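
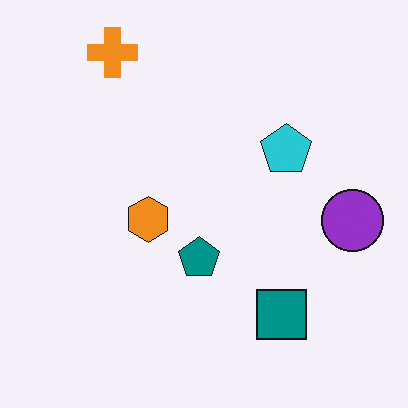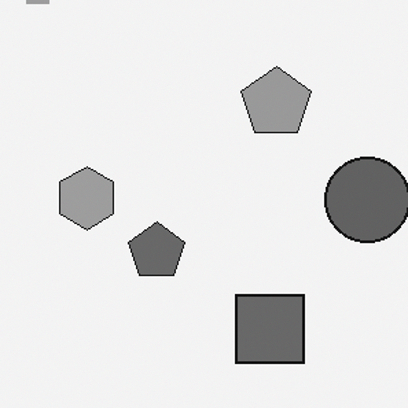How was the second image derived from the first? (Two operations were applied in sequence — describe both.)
It was converted to grayscale, then cropped to a modestly smaller region and rescaled.

All color is removed — every shape is now a shade of grey. The visible shapes are larger and the field of view is narrower; shapes near the original edges may be partly or wholly outside the frame — a crop-and-rescale.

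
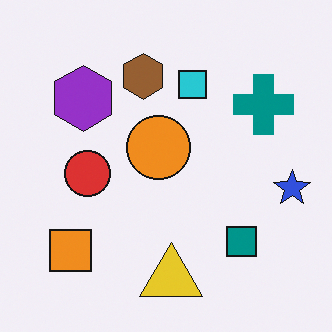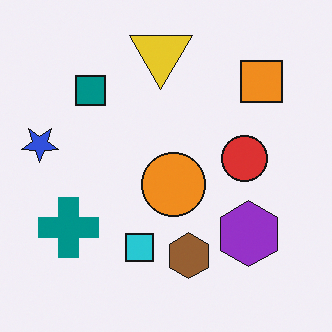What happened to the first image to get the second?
Rotated 180°.

The blue star sits in the right of the first image and the left of the second — consistent with a whole-image 180° rotation.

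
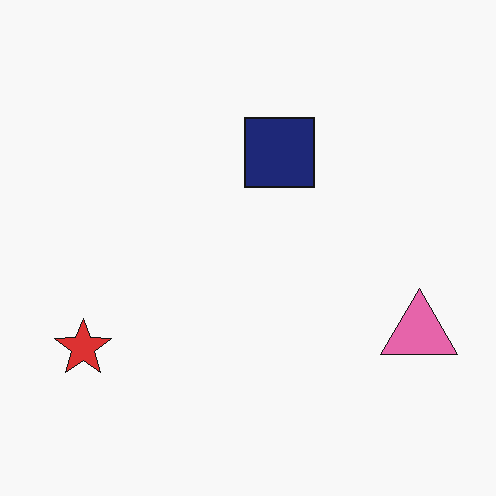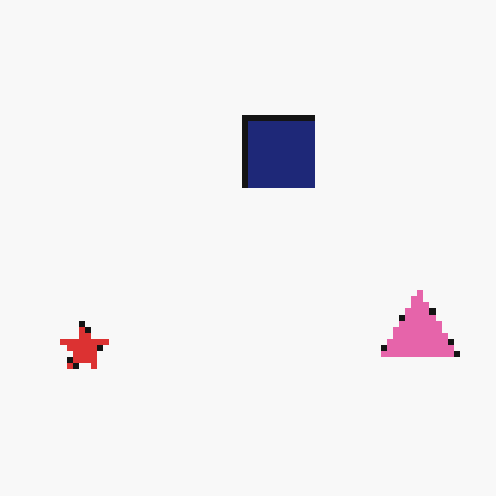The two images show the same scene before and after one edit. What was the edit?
The transformation is: pixelated into visible square blocks.

Shapes are reduced to large square blocks; fine edges and outlines are lost — a downscale-then-upscale (mosaic) effect.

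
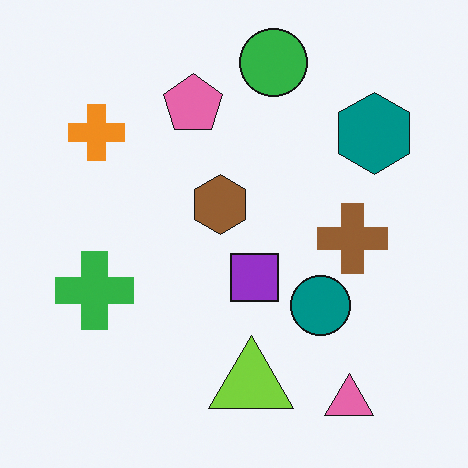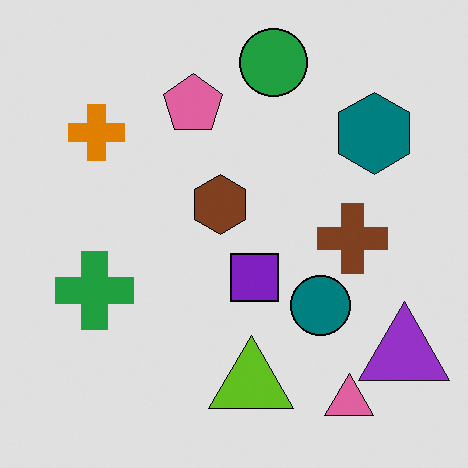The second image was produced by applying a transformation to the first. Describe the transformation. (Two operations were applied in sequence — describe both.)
Posterized to a reduced palette, then overlaid with an additional purple triangle.

Each flat color has snapped to a coarser quantized level — most visibly, the near-white background has dropped to a flat grey. A purple triangle appears in the second image that is absent from the first.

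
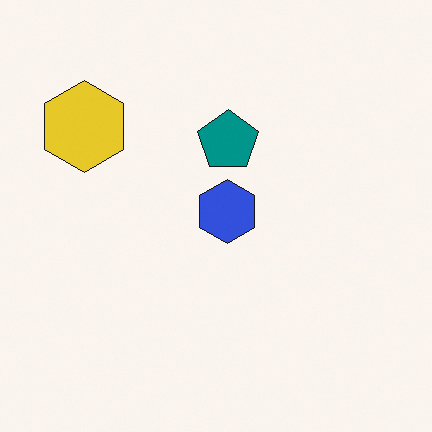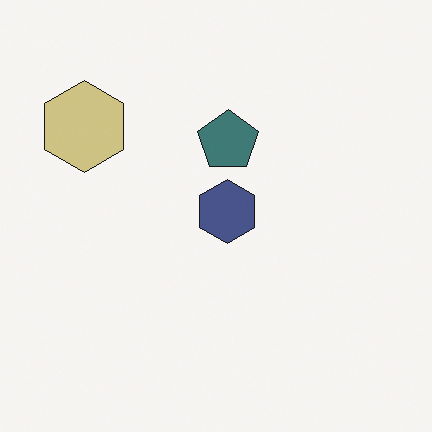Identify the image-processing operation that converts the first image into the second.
This is the original image heavily desaturated.

All colors are more muted and greyish — a global saturation change.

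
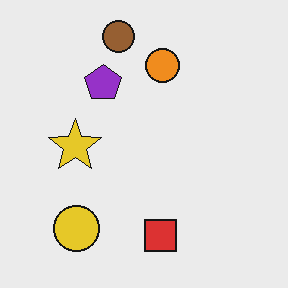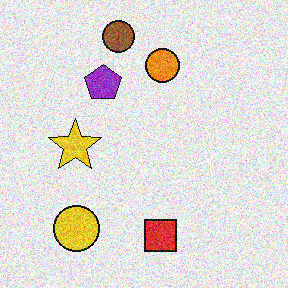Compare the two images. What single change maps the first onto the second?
This is the original image degraded with moderate additive noise.

Random speckle covers the whole image, including the flat background.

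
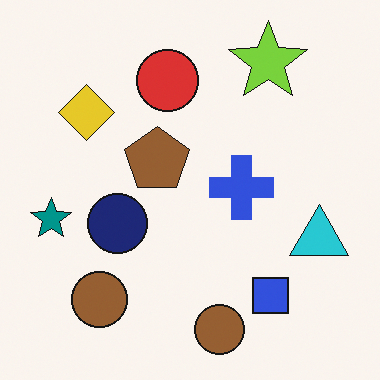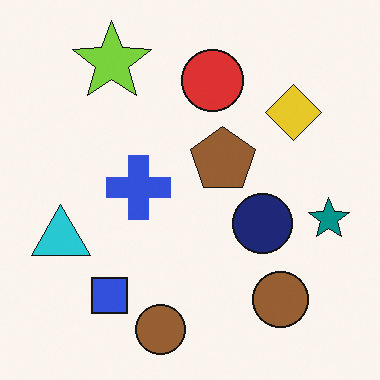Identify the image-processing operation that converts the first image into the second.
It was flipped horizontally (left ↔ right).

The teal star is in the left of the first image and the right of the second — shapes on opposite sides of the vertical midline have swapped in a mirror flip.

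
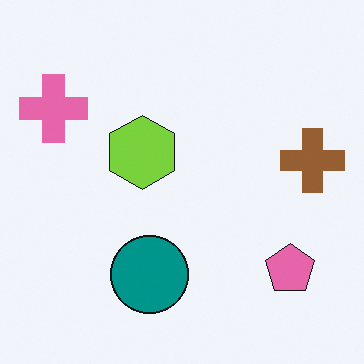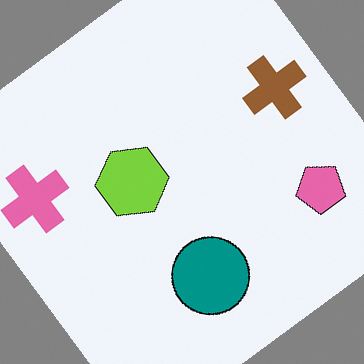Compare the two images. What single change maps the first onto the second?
This is the original image rotated counter-clockwise by a large amount — several tens of degrees.

Every shape is tilted by the same angle and the image corners show triangular fill wedges — a whole-image rotation by a non-right angle.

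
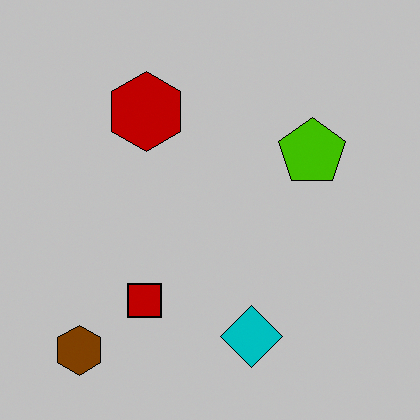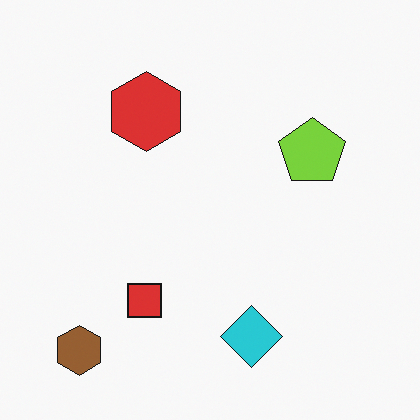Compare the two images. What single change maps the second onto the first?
The transformation is: aggressively posterized.

Each flat color has snapped to a coarser quantized level — most visibly, the near-white background has dropped to a flat grey.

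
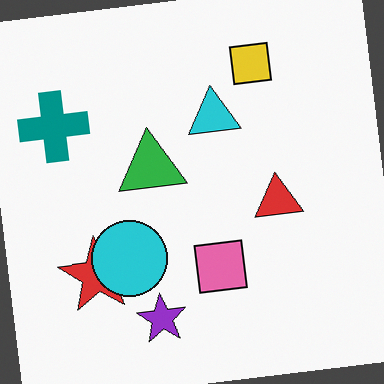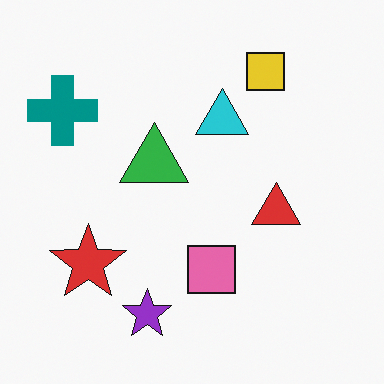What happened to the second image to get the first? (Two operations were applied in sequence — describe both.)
The transformation is: rotated counter-clockwise by a slight angle, then overlaid with an additional cyan circle.

Every shape is tilted by the same angle and the image corners show triangular fill wedges — a whole-image rotation by a non-right angle. A cyan circle appears in the first image that is absent from the second.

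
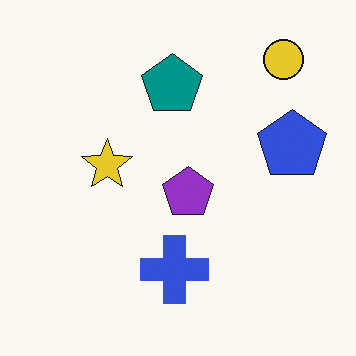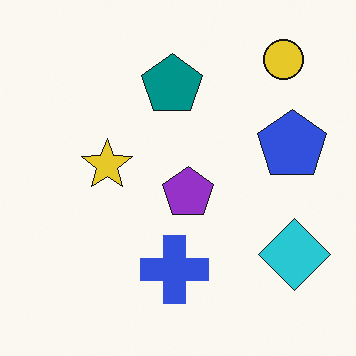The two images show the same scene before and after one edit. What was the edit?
The transformation is: overlaid with an additional cyan diamond.

A cyan diamond appears in the second image that is absent from the first.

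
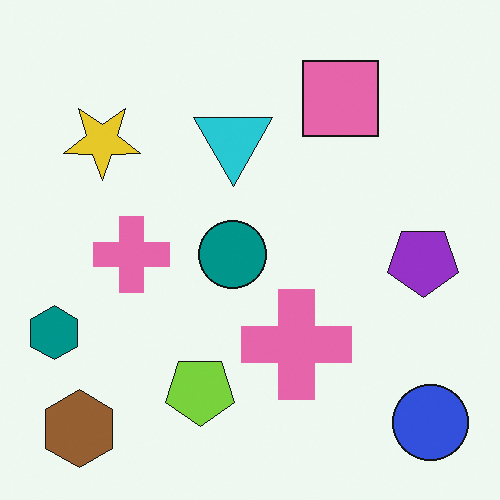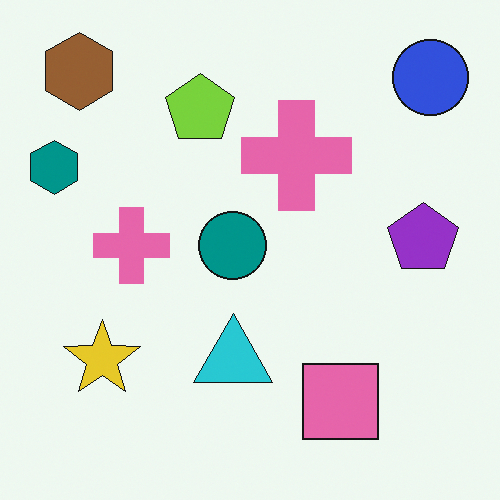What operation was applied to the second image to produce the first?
It was flipped vertically (top ↔ bottom).

The brown hexagon is in the top-left of the second image and the bottom-left of the first — shapes on opposite sides of the horizontal midline have swapped in a mirror flip.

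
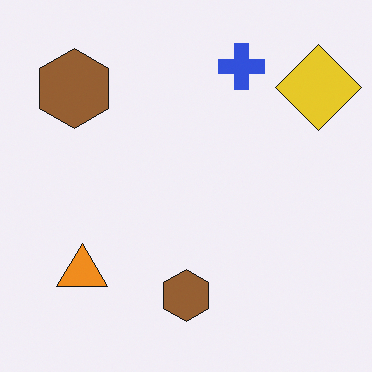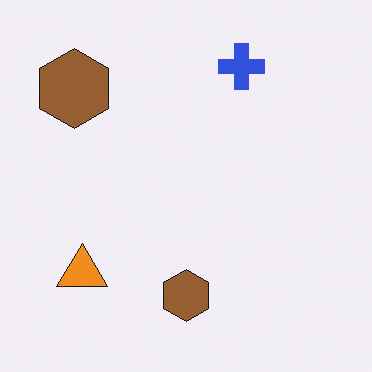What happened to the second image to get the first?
It was overlaid with an additional yellow diamond.

A yellow diamond appears in the first image that is absent from the second.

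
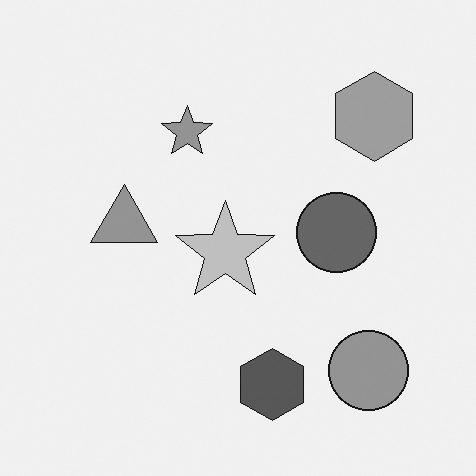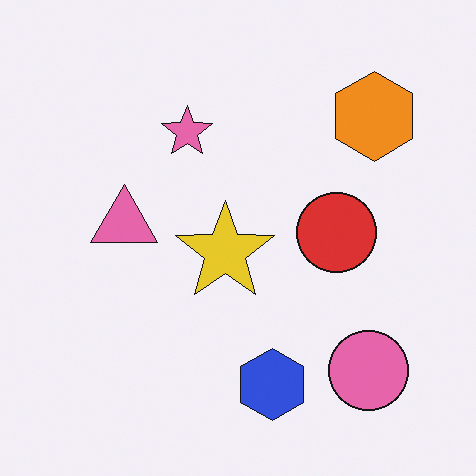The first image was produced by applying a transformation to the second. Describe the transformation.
It was converted to grayscale.

All color is removed — every shape is now a shade of grey.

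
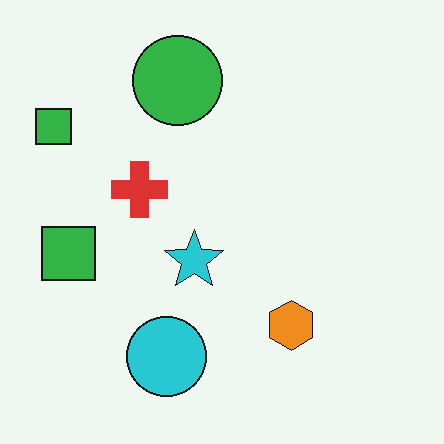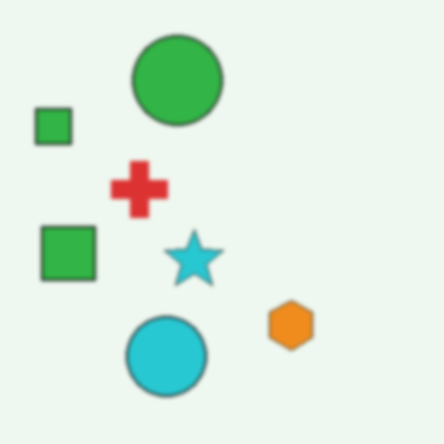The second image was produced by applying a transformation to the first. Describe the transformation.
The second image is the first given a subtle gaussian blur.

Shape edges and outlines are uniformly softened across the whole image.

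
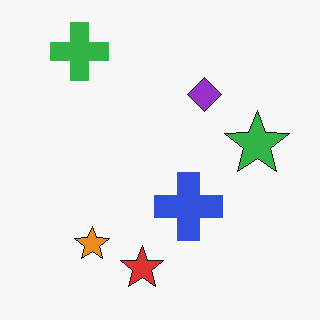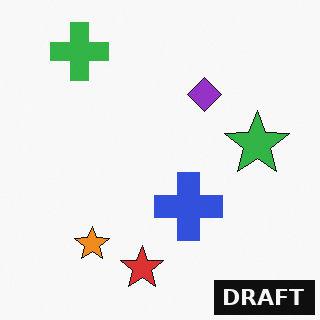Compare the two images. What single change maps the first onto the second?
Watermarked with the text "DRAFT" in the lower-right corner.

A dark label reading "DRAFT" appears in the lower-right corner.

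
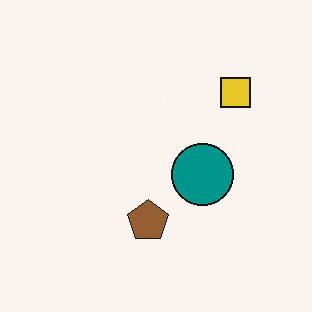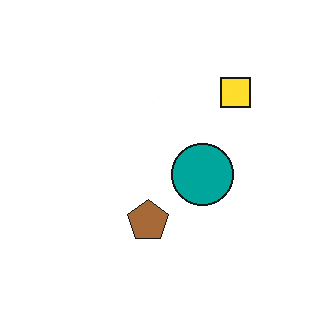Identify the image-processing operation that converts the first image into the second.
This is the original image slightly brightened.

Every pixel — background and shapes alike — is uniformly brightened.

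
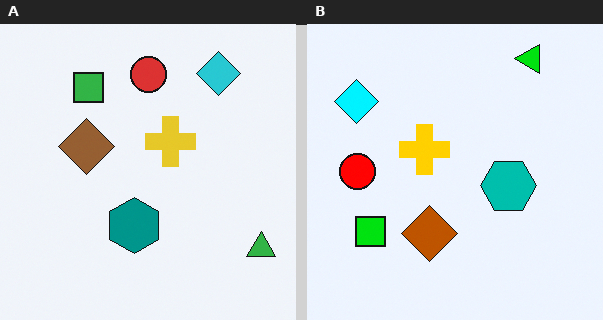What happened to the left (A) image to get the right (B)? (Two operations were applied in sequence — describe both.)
This is the original image rotated 90° counter-clockwise, then made much more vivid (saturation change).

The green triangle sits in the bottom-right of the left (A) image and the top-right of the right (B) — consistent with a whole-image 90° counter-clockwise rotation. All colors are more vivid — a global saturation change.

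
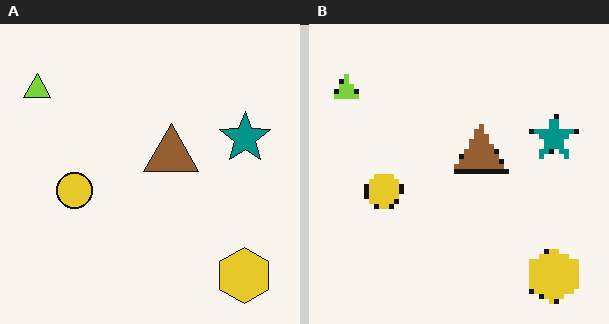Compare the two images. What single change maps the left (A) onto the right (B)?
The transformation is: lightly pixelated (a mild mosaic effect).

Shapes are reduced to large square blocks; fine edges and outlines are lost — a downscale-then-upscale (mosaic) effect.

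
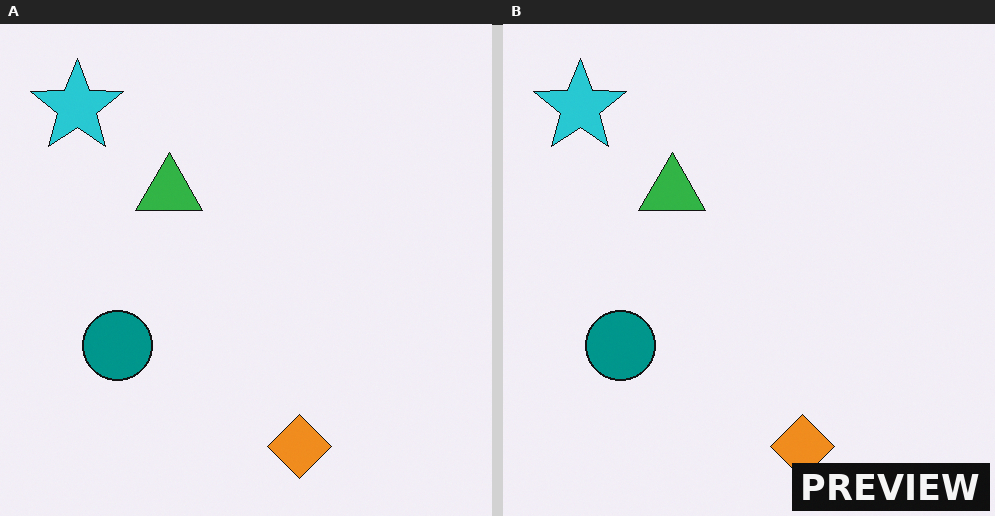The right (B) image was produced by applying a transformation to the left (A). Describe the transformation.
The image was watermarked with the text "PREVIEW" in the lower-right corner.

A dark label reading "PREVIEW" appears in the lower-right corner.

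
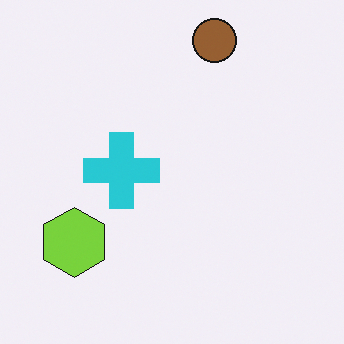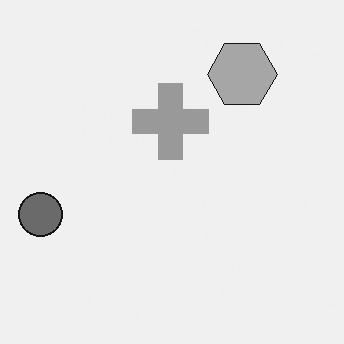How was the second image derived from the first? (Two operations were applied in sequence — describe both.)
It was converted to grayscale, then transposed (reflected across the top-left ↔ bottom-right diagonal).

All color is removed — every shape is now a shade of grey. Shapes have swapped their row and column positions — what was in the top-right is now in the bottom-left — a diagonal reflection.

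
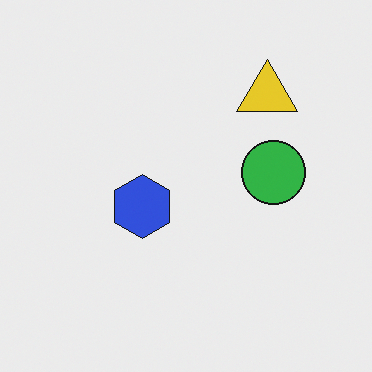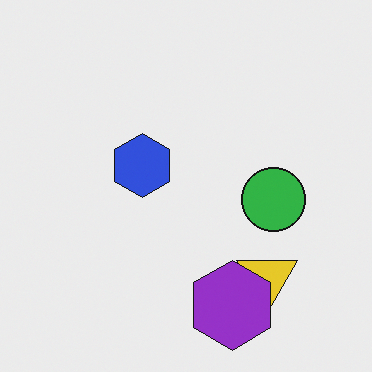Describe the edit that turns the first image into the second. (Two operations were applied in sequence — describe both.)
This is the original image flipped vertically (top ↔ bottom), then overlaid with an additional purple hexagon.

The yellow triangle is in the top-right of the first image and the bottom-right of the second — shapes on opposite sides of the horizontal midline have swapped in a mirror flip. A purple hexagon appears in the second image that is absent from the first.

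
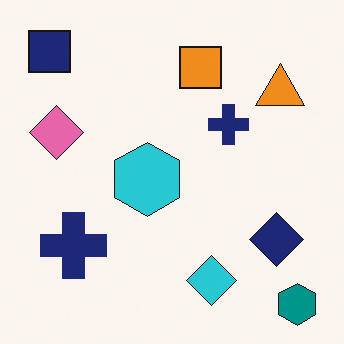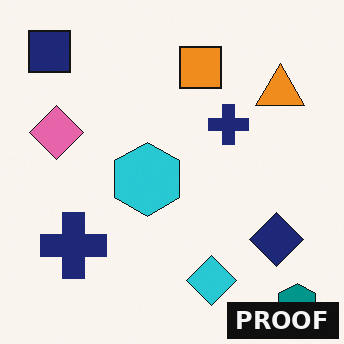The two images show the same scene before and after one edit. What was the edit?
Watermarked with the text "PROOF" in the lower-right corner.

A dark label reading "PROOF" appears in the lower-right corner.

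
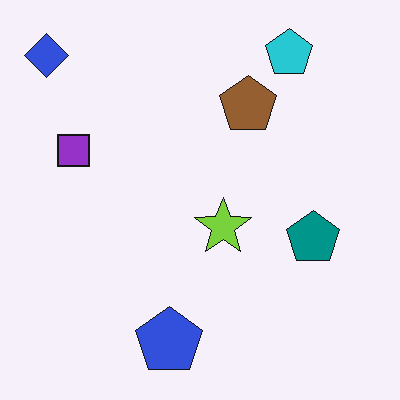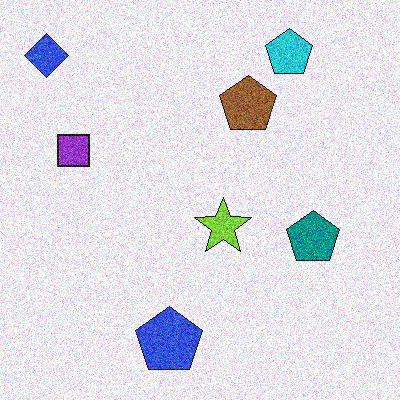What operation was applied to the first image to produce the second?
The second image is the first degraded with heavy additive noise.

Random speckle covers the whole image, including the flat background.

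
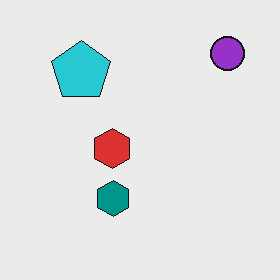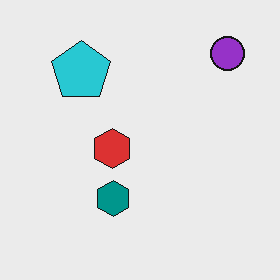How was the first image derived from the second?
It was given moderate JPEG compression.

Blocky 8×8 compression artifacts appear around shape edges and the flat background shows ringing — characteristic JPEG degradation.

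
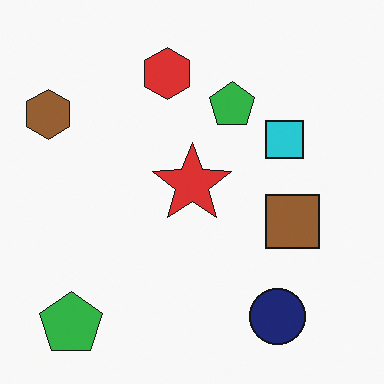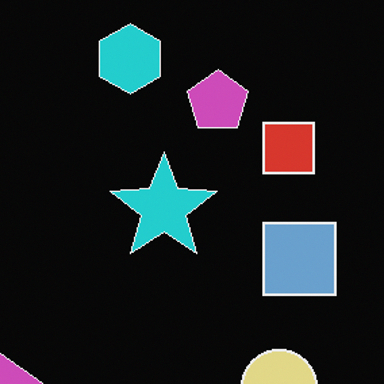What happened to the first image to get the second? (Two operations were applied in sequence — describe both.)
The image was color-inverted (negative), then cropped to a modestly smaller region and rescaled.

The light background has become dark and every shape's color is its complement — a photographic negative. The visible shapes are larger and the field of view is narrower; shapes near the original edges may be partly or wholly outside the frame — a crop-and-rescale.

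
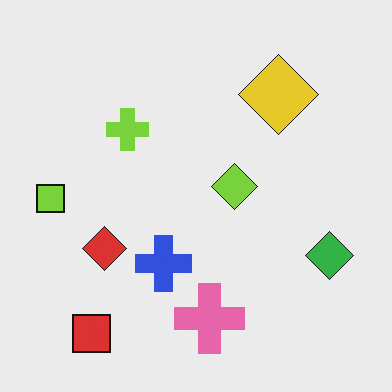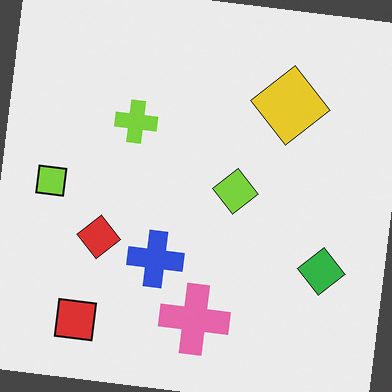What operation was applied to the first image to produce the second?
Rotated clockwise by a few degrees.

Every shape is tilted by the same angle and the image corners show triangular fill wedges — a whole-image rotation by a non-right angle.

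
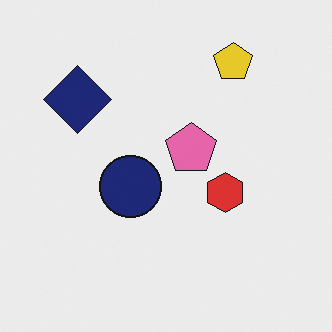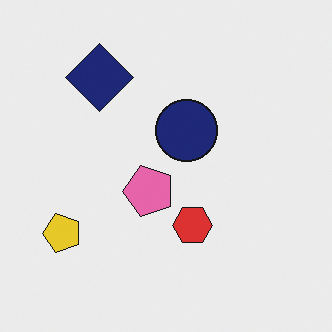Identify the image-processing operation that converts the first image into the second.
The transformation is: transposed (reflected across the top-left ↔ bottom-right diagonal).

Shapes have swapped their row and column positions — what was in the top-right is now in the bottom-left — a diagonal reflection.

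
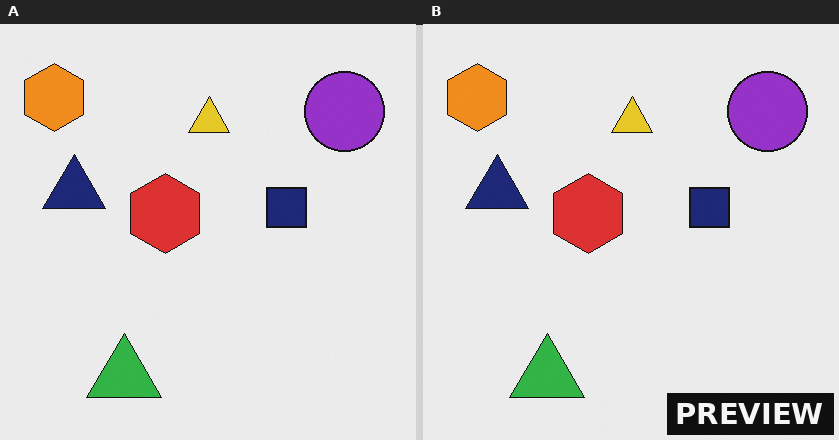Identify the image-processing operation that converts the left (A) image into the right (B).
The right (B) image is the left (A) watermarked with the text "PREVIEW" in the lower-right corner.

A dark label reading "PREVIEW" appears in the lower-right corner.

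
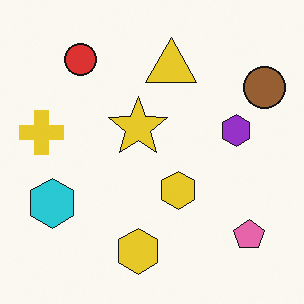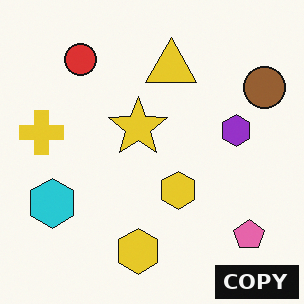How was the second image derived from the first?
It was watermarked with the text "COPY" in the lower-right corner.

A dark label reading "COPY" appears in the lower-right corner.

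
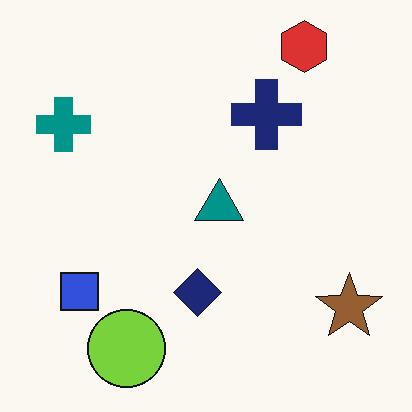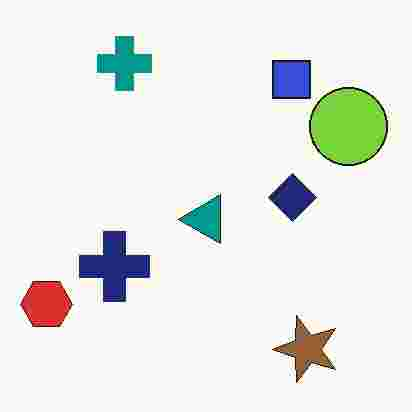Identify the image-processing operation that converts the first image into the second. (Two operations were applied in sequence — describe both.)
The second image is the first transposed (reflected across the top-left ↔ bottom-right diagonal), then heavily JPEG-compressed with obvious blocking artifacts.

Shapes have swapped their row and column positions — what was in the top-right is now in the bottom-left — a diagonal reflection. Blocky 8×8 compression artifacts appear around shape edges and the flat background shows ringing — characteristic JPEG degradation.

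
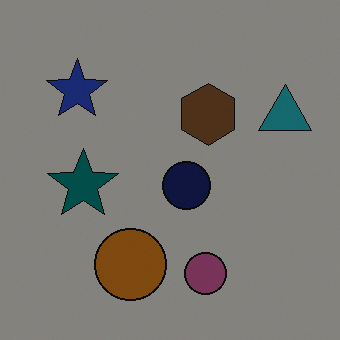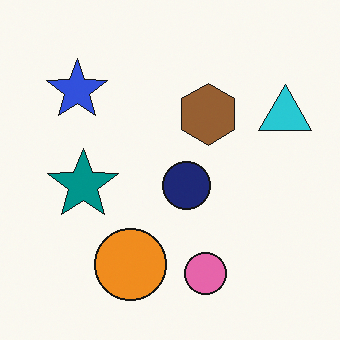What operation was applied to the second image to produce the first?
This is the original image substantially darkened.

Every pixel — background and shapes alike — is uniformly darkened.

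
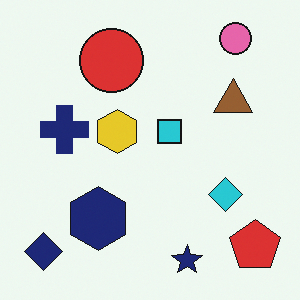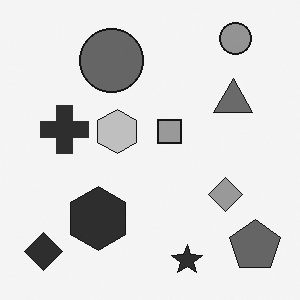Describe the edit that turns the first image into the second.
The second image is the first converted to grayscale.

All color is removed — every shape is now a shade of grey.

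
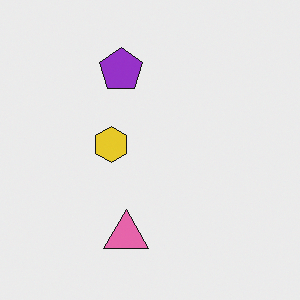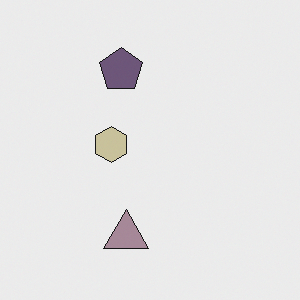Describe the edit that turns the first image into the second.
The second image is the first made much more muted (saturation change).

All colors are more muted and greyish — a global saturation change.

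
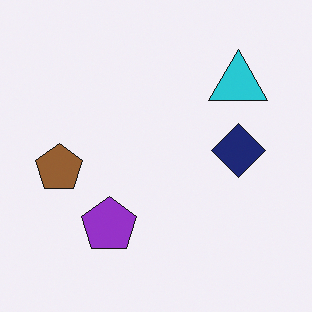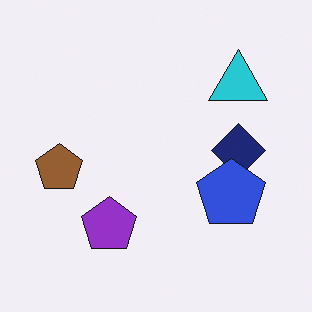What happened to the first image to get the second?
The image was overlaid with an additional blue pentagon.

A blue pentagon appears in the second image that is absent from the first.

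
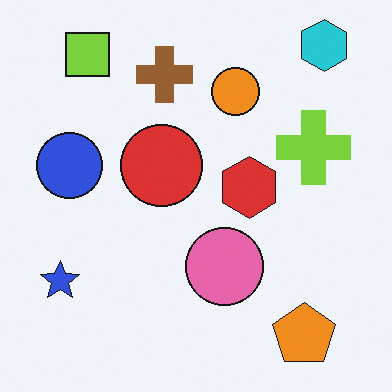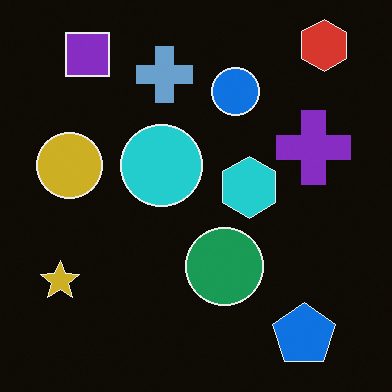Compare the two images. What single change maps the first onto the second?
This is the original image color-inverted (negative).

The light background has become dark and every shape's color is its complement — a photographic negative.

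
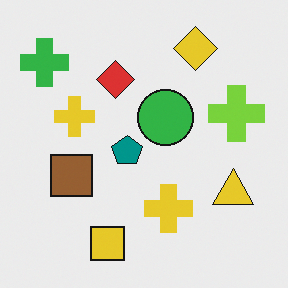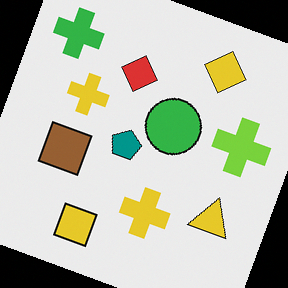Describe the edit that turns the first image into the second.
The second image is the first rotated clockwise by a clearly visible amount.

Every shape is tilted by the same angle and the image corners show triangular fill wedges — a whole-image rotation by a non-right angle.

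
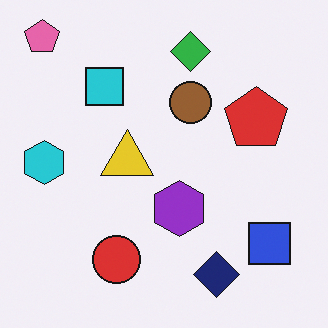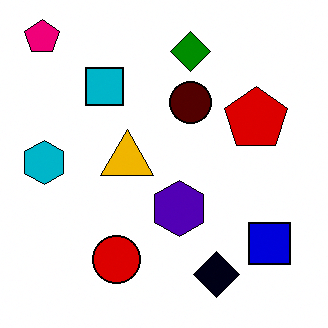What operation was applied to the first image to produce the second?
This is the original image boosted in contrast.

Tones are pushed away from mid-grey across the whole image — a global contrast change.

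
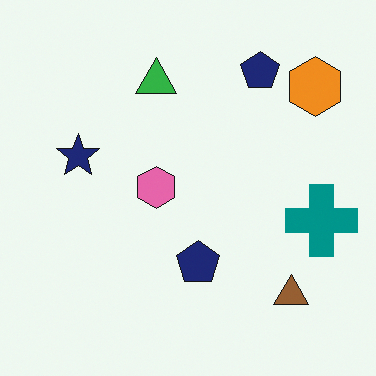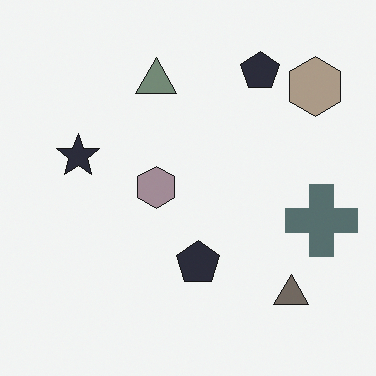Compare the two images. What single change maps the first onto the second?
Made much more muted (saturation change).

All colors are more muted and greyish — a global saturation change.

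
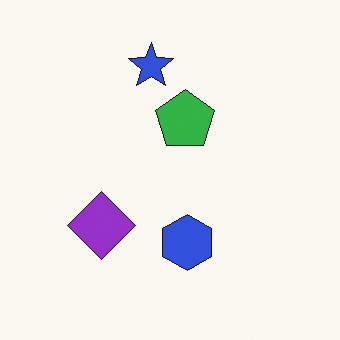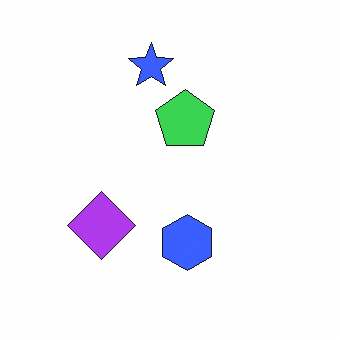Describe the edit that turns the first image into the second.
Slightly brightened.

Every pixel — background and shapes alike — is uniformly brightened.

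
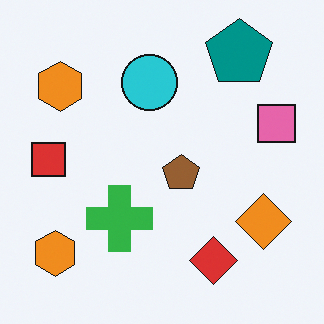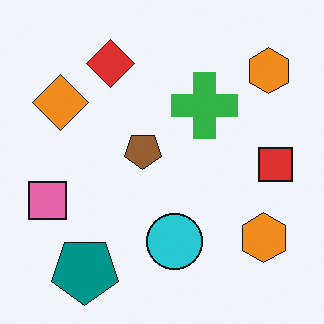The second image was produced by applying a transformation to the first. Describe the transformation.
It was rotated 180°.

The teal pentagon sits in the top-right of the first image and the bottom-left of the second — consistent with a whole-image 180° rotation.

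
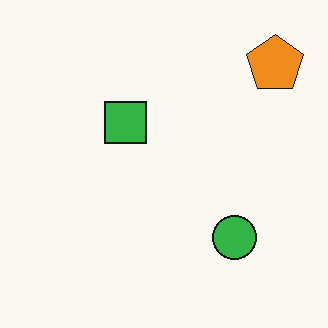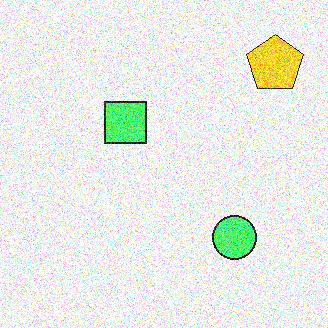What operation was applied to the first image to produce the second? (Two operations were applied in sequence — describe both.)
The transformation is: substantially brightened, then degraded with heavy additive noise.

Every pixel — background and shapes alike — is uniformly brightened. Random speckle covers the whole image, including the flat background.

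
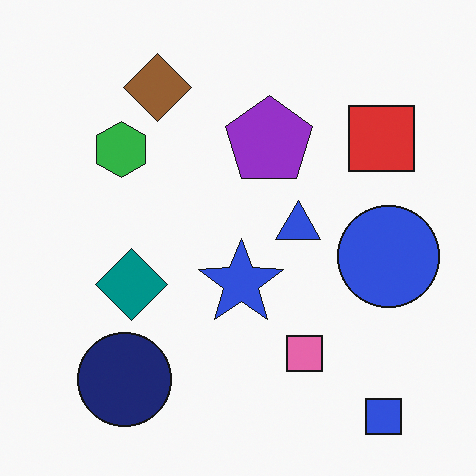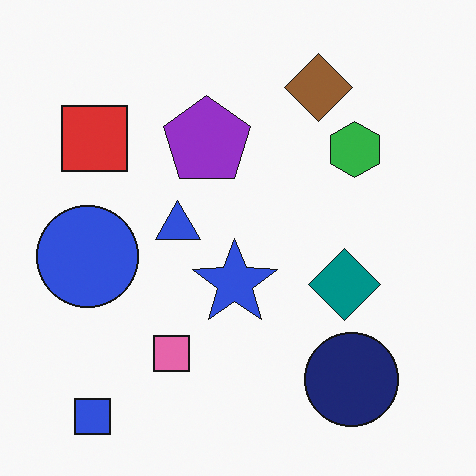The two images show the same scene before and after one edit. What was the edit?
It was flipped horizontally (left ↔ right).

The blue circle is in the right of the first image and the left of the second — shapes on opposite sides of the vertical midline have swapped in a mirror flip.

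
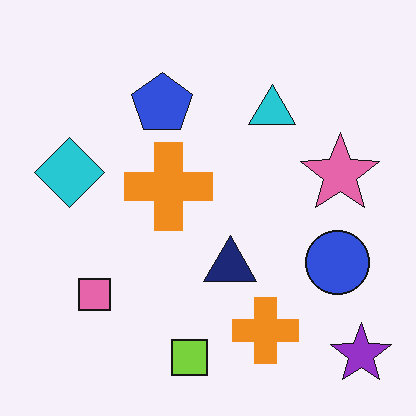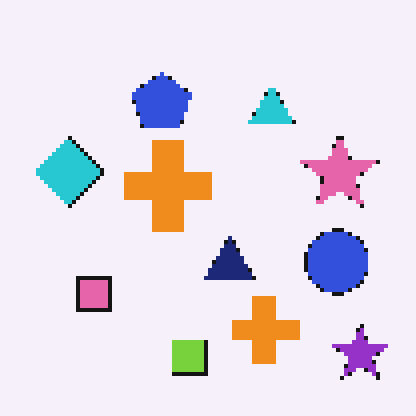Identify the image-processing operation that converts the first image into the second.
The second image is the first lightly pixelated (a mild mosaic effect).

Shapes are reduced to large square blocks; fine edges and outlines are lost — a downscale-then-upscale (mosaic) effect.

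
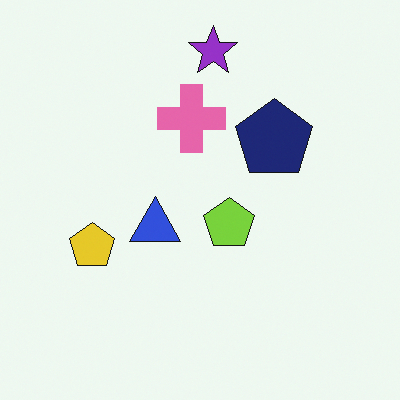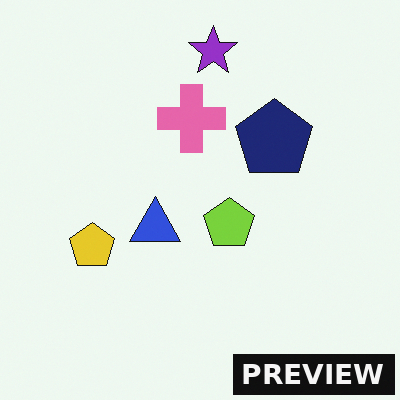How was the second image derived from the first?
The transformation is: watermarked with the text "PREVIEW" in the lower-right corner.

A dark label reading "PREVIEW" appears in the lower-right corner.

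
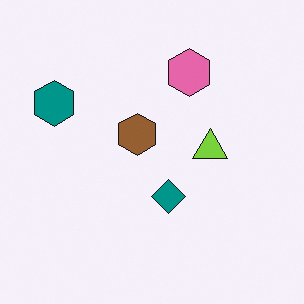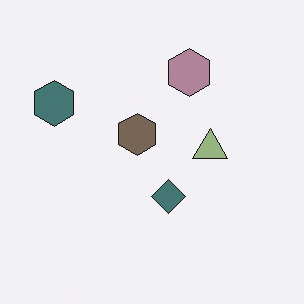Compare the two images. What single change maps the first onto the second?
The transformation is: heavily desaturated.

All colors are more muted and greyish — a global saturation change.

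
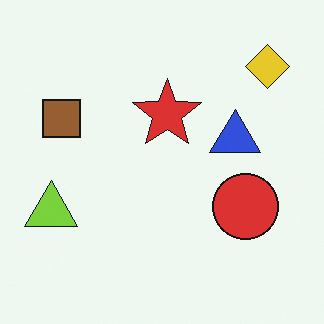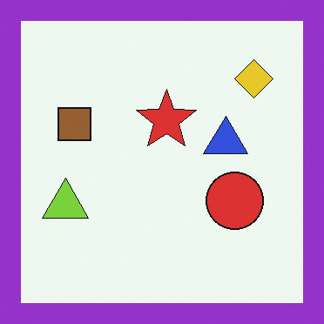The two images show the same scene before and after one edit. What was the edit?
Framed with a purple border.

A solid purple frame runs around the edge of the second image, with the content slightly shrunk inside it.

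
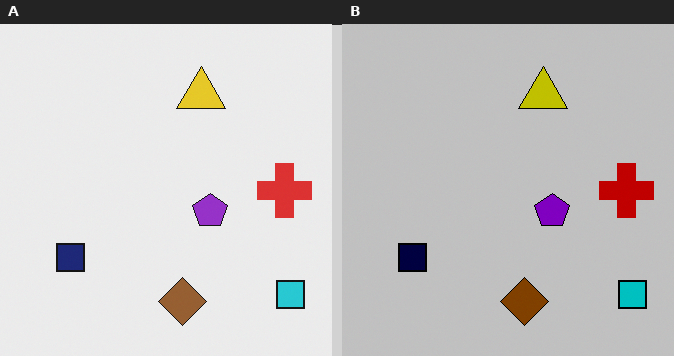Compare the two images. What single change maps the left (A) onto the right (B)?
The transformation is: aggressively posterized.

Each flat color has snapped to a coarser quantized level — most visibly, the near-white background has dropped to a flat grey.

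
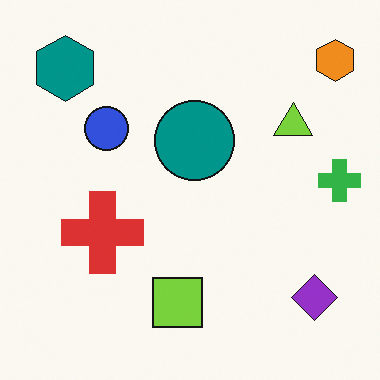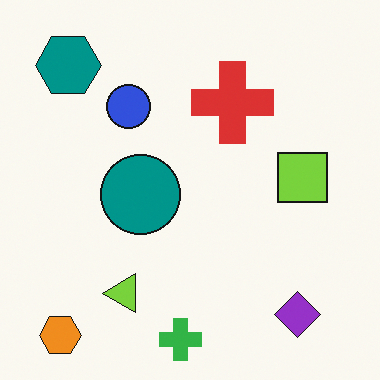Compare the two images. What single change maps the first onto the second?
The second image is the first transposed (reflected across the top-left ↔ bottom-right diagonal).

Shapes have swapped their row and column positions — what was in the top-right is now in the bottom-left — a diagonal reflection.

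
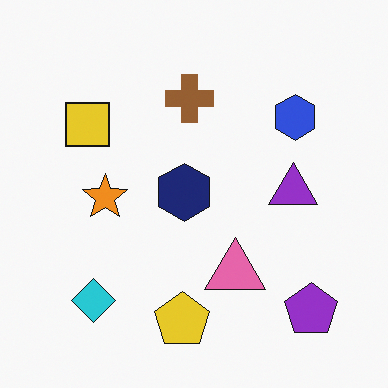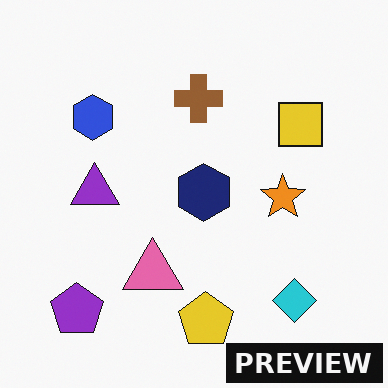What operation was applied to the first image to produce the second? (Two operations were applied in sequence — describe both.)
Flipped horizontally (left ↔ right), then watermarked with the text "PREVIEW" in the lower-right corner.

The purple pentagon is in the bottom-right of the first image and the bottom-left of the second — shapes on opposite sides of the vertical midline have swapped in a mirror flip. A dark label reading "PREVIEW" appears in the lower-right corner.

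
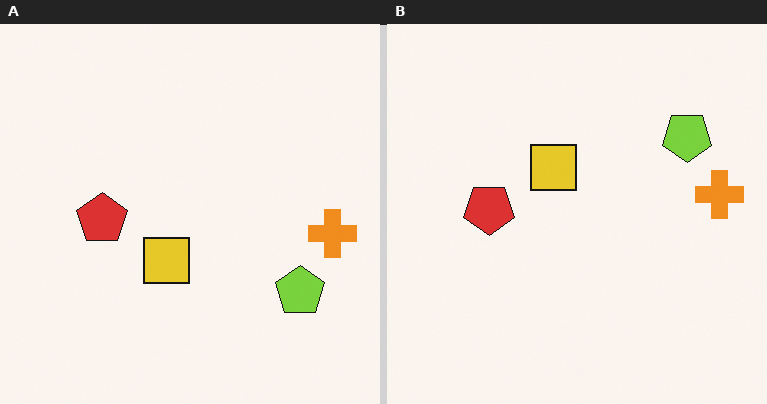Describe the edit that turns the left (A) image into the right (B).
The transformation is: flipped vertically (top ↔ bottom).

The lime pentagon is in the bottom-right of the left (A) image and the top-right of the right (B) — shapes on opposite sides of the horizontal midline have swapped in a mirror flip.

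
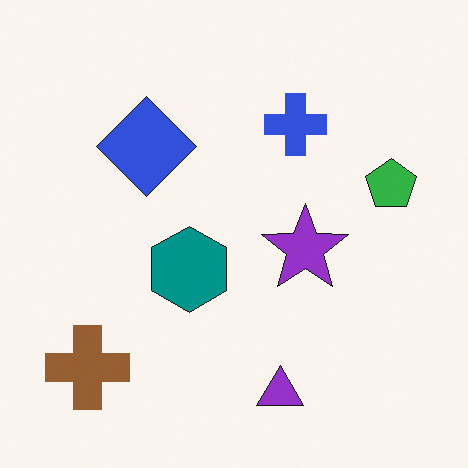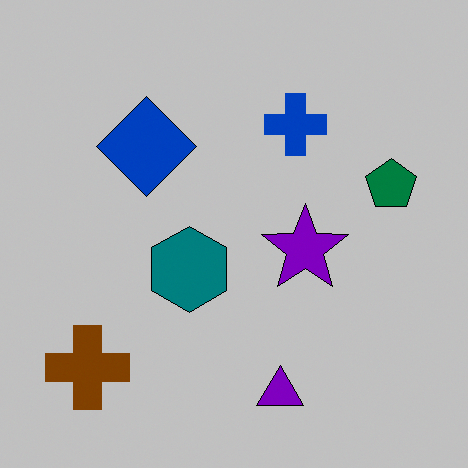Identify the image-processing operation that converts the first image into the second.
This is the original image heavily posterized to just a handful of flat colors.

Each flat color has snapped to a coarser quantized level — most visibly, the near-white background has dropped to a flat grey.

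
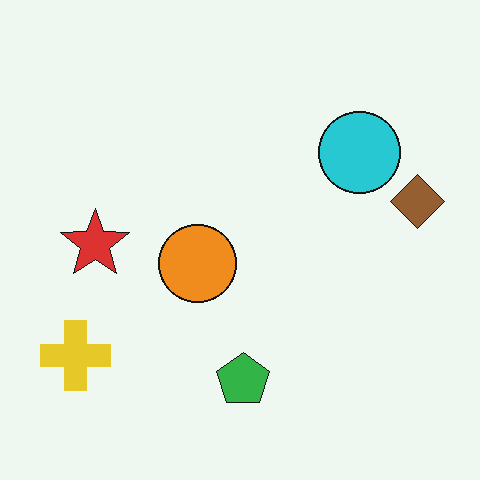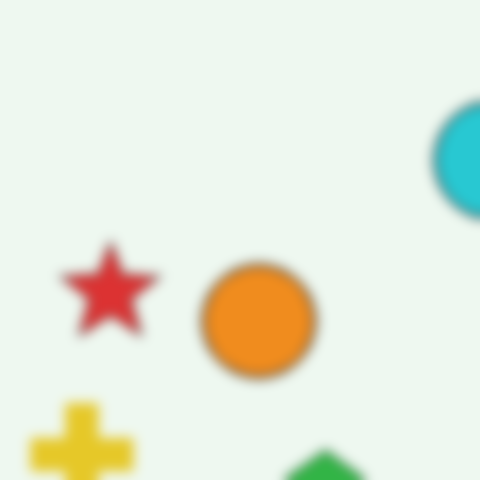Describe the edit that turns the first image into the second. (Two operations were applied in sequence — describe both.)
It was cropped slightly and scaled back up, then heavily blurred.

The visible shapes are larger and the field of view is narrower; shapes near the original edges may be partly or wholly outside the frame — a crop-and-rescale. Shape edges and outlines are uniformly softened across the whole image.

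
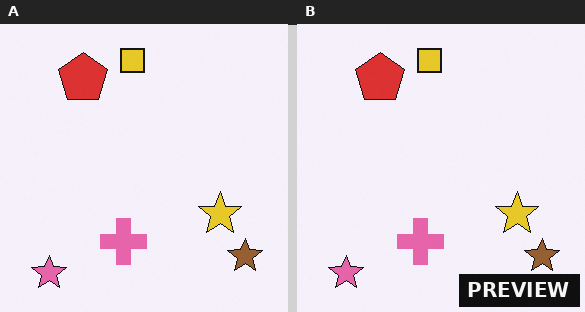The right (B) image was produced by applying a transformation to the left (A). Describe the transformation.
The right (B) image is the left (A) watermarked with the text "PREVIEW" in the lower-right corner.

A dark label reading "PREVIEW" appears in the lower-right corner.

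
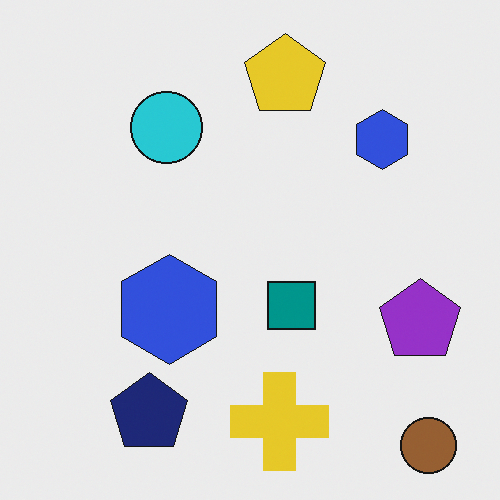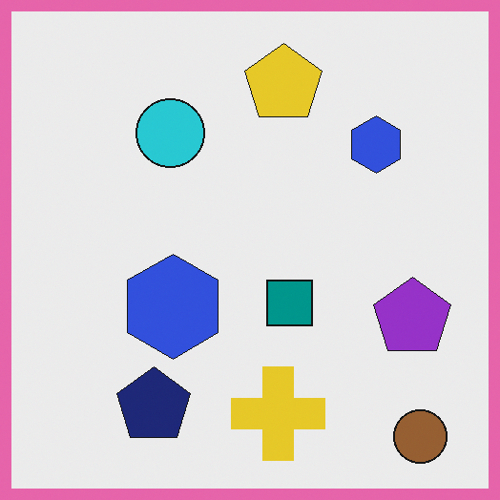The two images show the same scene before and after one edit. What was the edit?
The second image is the first framed with a pink border.

A solid pink frame runs around the edge of the second image, with the content slightly shrunk inside it.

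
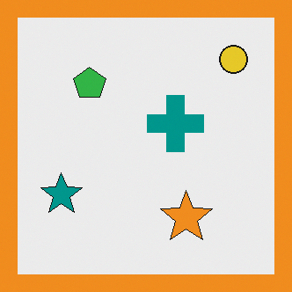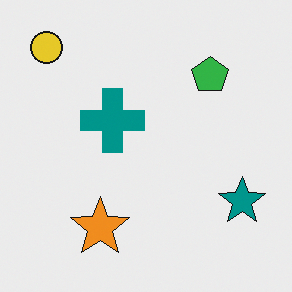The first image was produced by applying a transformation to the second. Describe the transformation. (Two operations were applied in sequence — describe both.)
It was flipped horizontally (left ↔ right), then framed with a orange border.

The yellow circle is in the top-left of the second image and the top-right of the first — shapes on opposite sides of the vertical midline have swapped in a mirror flip. A solid orange frame runs around the edge of the first image, with the content slightly shrunk inside it.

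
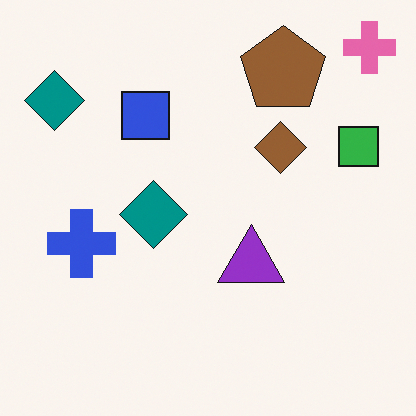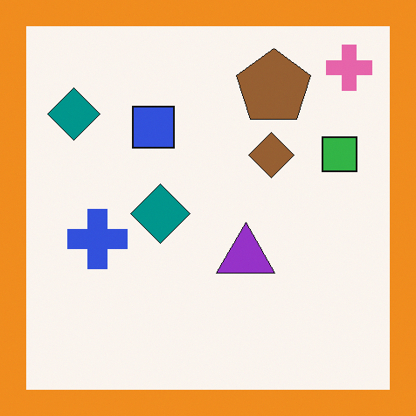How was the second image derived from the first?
Framed with a orange border.

A solid orange frame runs around the edge of the second image, with the content slightly shrunk inside it.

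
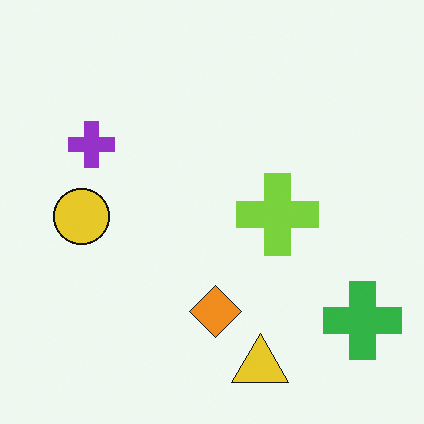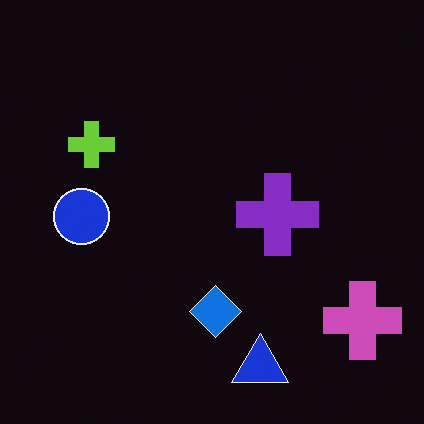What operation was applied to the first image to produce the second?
The image was color-inverted (negative).

The light background has become dark and every shape's color is its complement — a photographic negative.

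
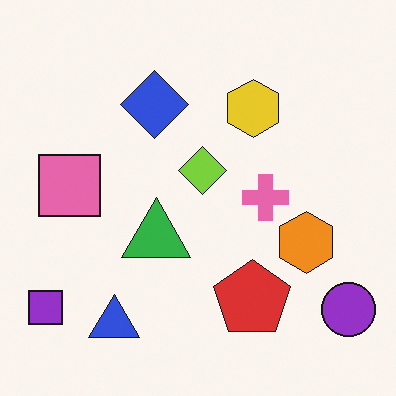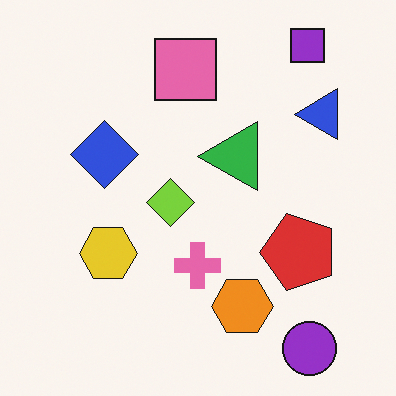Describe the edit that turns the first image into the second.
It was transposed (reflected across the top-left ↔ bottom-right diagonal).

Shapes have swapped their row and column positions — what was in the top-right is now in the bottom-left — a diagonal reflection.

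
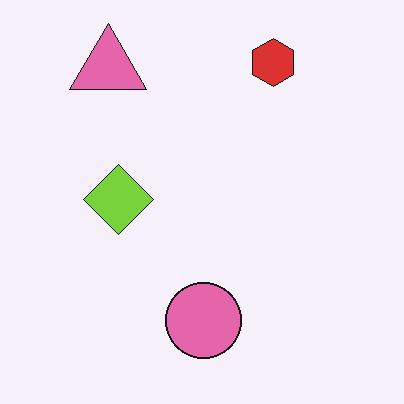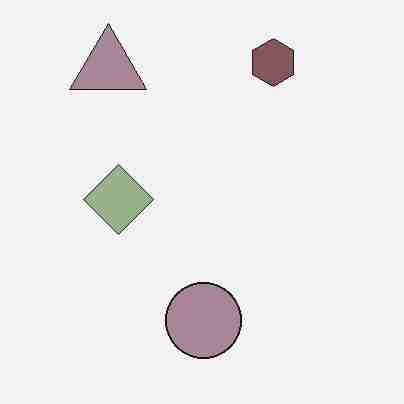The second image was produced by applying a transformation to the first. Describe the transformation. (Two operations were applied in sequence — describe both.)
It was made much more muted (saturation change), then heavily JPEG-compressed with obvious blocking artifacts.

All colors are more muted and greyish — a global saturation change. Blocky 8×8 compression artifacts appear around shape edges and the flat background shows ringing — characteristic JPEG degradation.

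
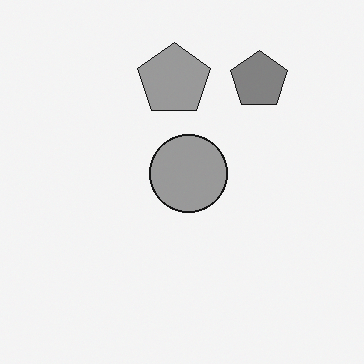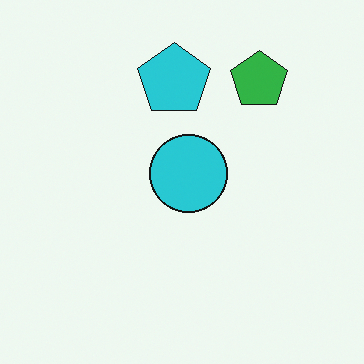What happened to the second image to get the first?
Converted to grayscale.

All color is removed — every shape is now a shade of grey.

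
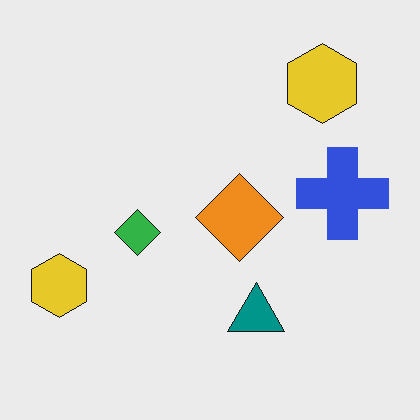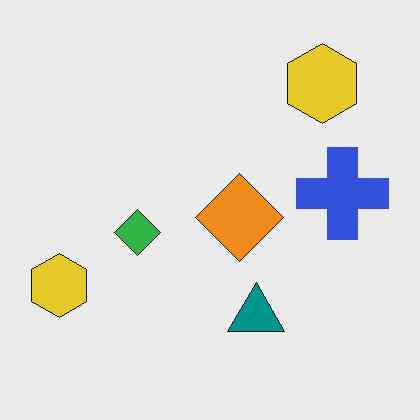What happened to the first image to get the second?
The transformation is: JPEG-compressed with visible artifacts.

Blocky 8×8 compression artifacts appear around shape edges and the flat background shows ringing — characteristic JPEG degradation.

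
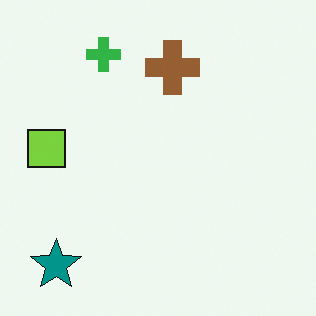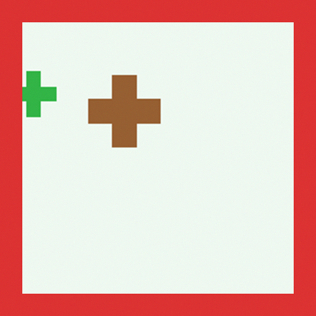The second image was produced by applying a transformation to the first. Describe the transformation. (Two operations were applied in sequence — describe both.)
It was cropped to a modestly smaller region and rescaled, then framed with a red border.

The visible shapes are larger and the field of view is narrower; shapes near the original edges may be partly or wholly outside the frame — a crop-and-rescale. A solid red frame runs around the edge of the second image, with the content slightly shrunk inside it.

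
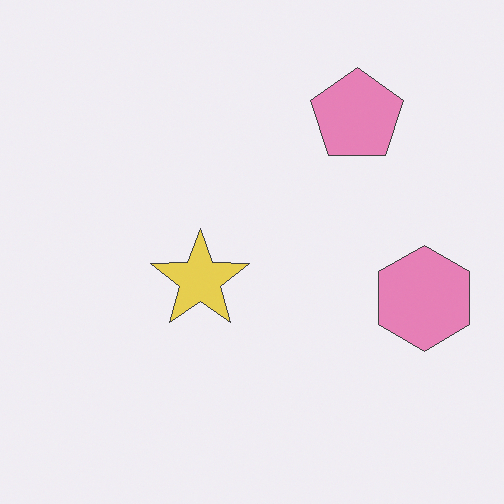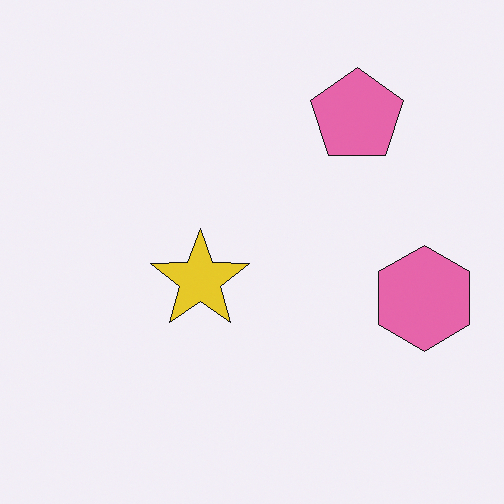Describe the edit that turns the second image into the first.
The transformation is: given slightly reduced contrast.

Tones are pushed toward mid-grey across the whole image — a global contrast change.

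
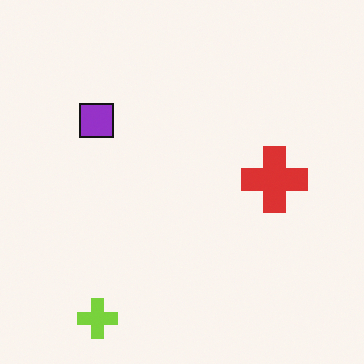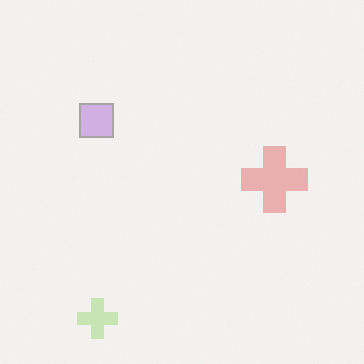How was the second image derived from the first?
It was washed out (contrast reduced).

Tones are pushed toward mid-grey across the whole image — a global contrast change.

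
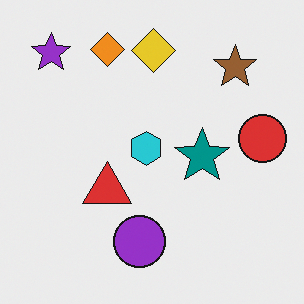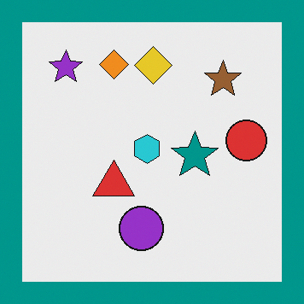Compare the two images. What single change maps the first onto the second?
This is the original image framed with a teal border.

A solid teal frame runs around the edge of the second image, with the content slightly shrunk inside it.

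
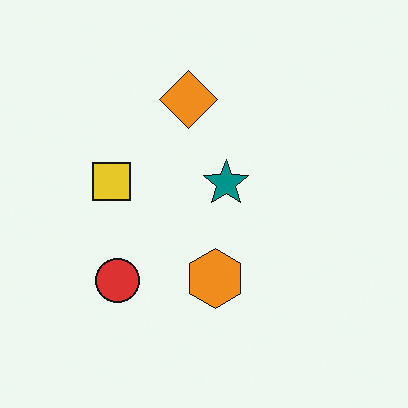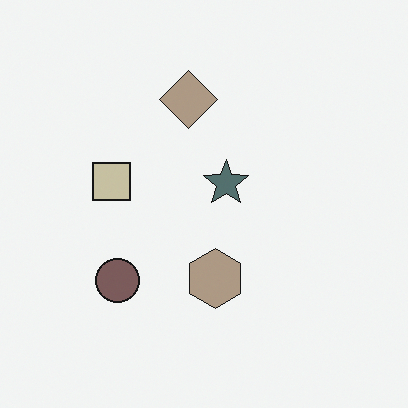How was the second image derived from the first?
It was heavily desaturated.

All colors are more muted and greyish — a global saturation change.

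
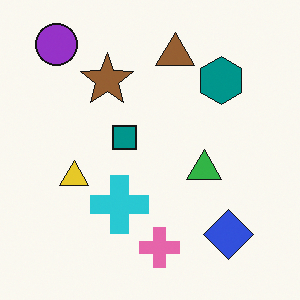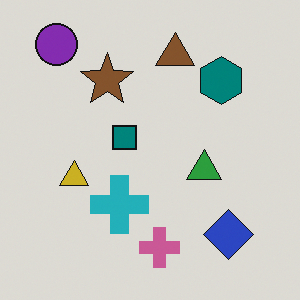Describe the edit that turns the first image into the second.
The second image is the first darkened a little.

Every pixel — background and shapes alike — is uniformly darkened.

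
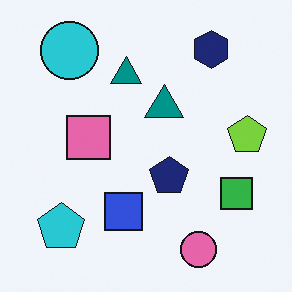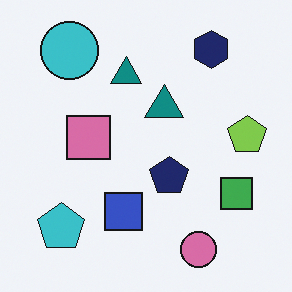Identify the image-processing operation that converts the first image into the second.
This is the original image slightly desaturated.

All colors are more muted and greyish — a global saturation change.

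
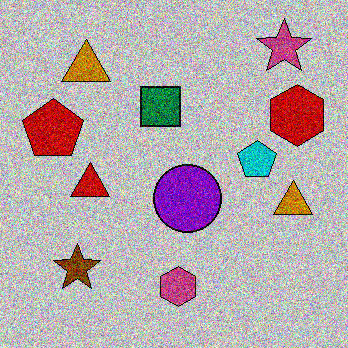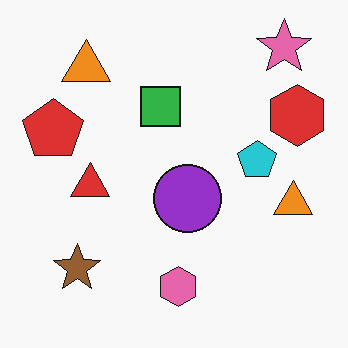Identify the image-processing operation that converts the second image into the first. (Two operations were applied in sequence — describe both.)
Aggressively posterized, then degraded with heavy additive noise.

Each flat color has snapped to a coarser quantized level — most visibly, the near-white background has dropped to a flat grey. Random speckle covers the whole image, including the flat background.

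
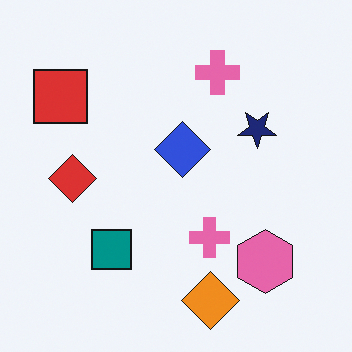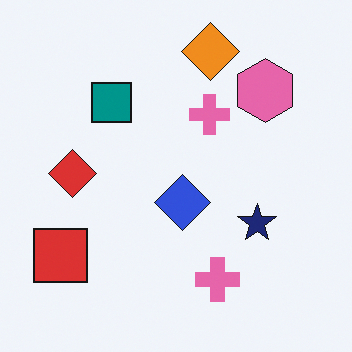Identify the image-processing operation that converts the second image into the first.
Flipped vertically (top ↔ bottom).

The orange diamond is in the top of the second image and the bottom of the first — shapes on opposite sides of the horizontal midline have swapped in a mirror flip.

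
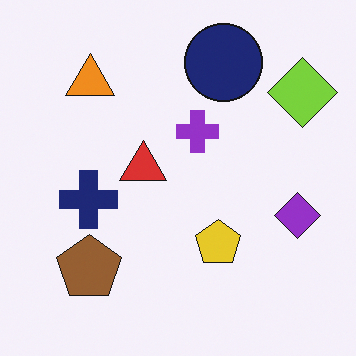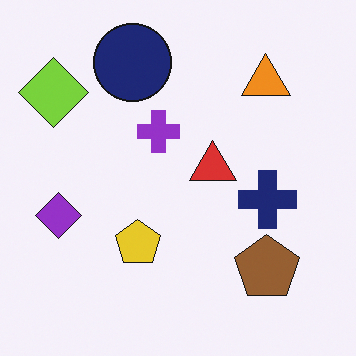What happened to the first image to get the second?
It was flipped horizontally (left ↔ right).

The lime diamond is in the top-right of the first image and the top-left of the second — shapes on opposite sides of the vertical midline have swapped in a mirror flip.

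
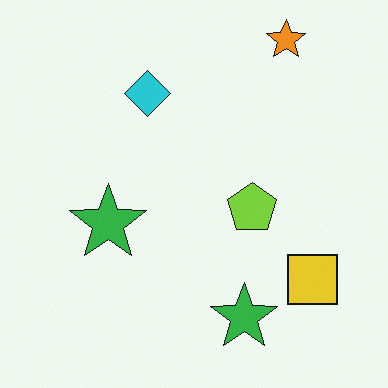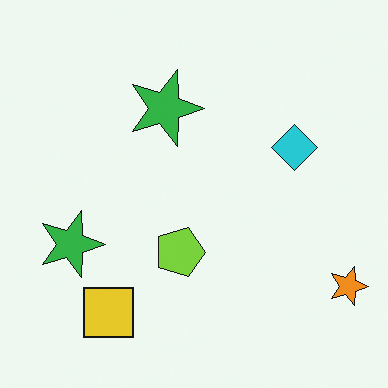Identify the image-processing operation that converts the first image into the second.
The transformation is: rotated 90° clockwise.

The orange star sits in the top-right of the first image and the bottom-right of the second — consistent with a whole-image 90° clockwise rotation.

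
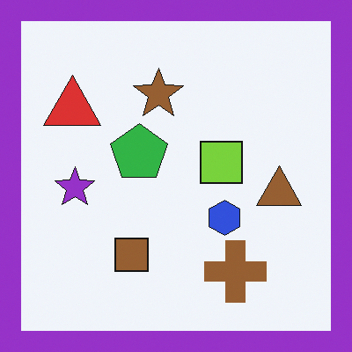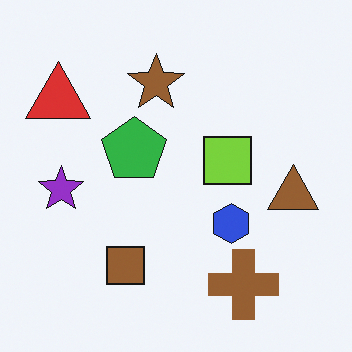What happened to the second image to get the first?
It was framed with a purple border.

A solid purple frame runs around the edge of the first image, with the content slightly shrunk inside it.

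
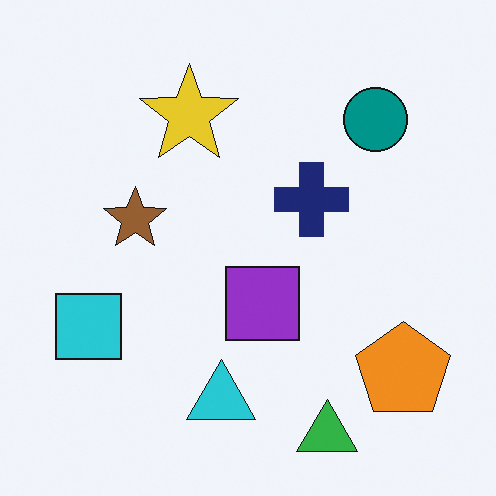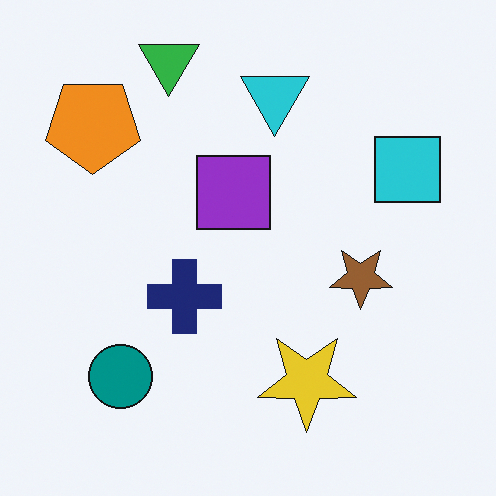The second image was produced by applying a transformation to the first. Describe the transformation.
It was rotated 180°.

The green triangle sits in the bottom of the first image and the top of the second — consistent with a whole-image 180° rotation.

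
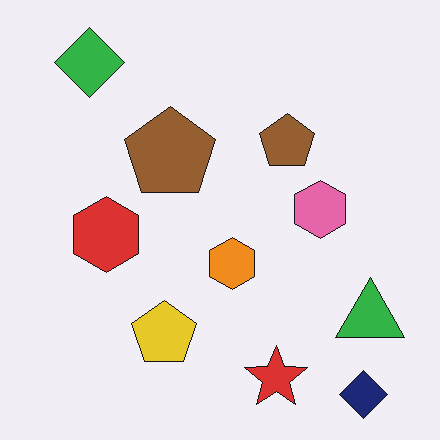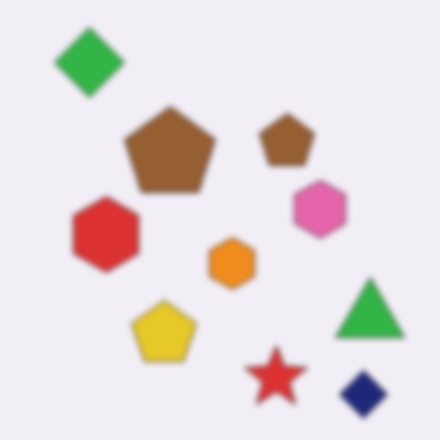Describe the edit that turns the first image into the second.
The image was noticeably gaussian-blurred.

Shape edges and outlines are uniformly softened across the whole image.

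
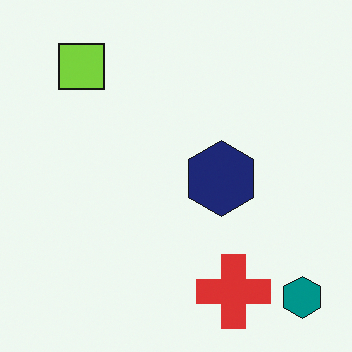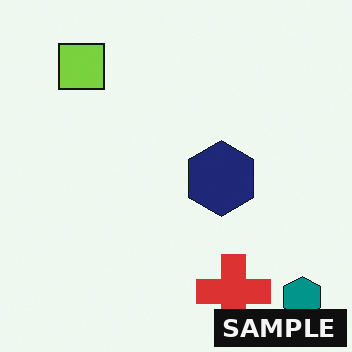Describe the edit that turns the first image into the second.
The transformation is: watermarked with the text "SAMPLE" in the lower-right corner.

A dark label reading "SAMPLE" appears in the lower-right corner.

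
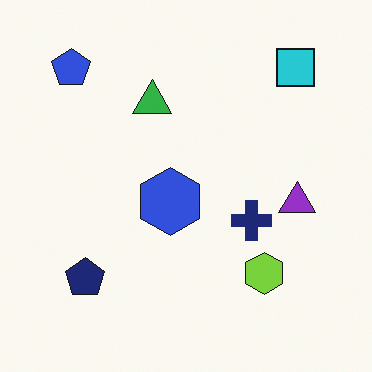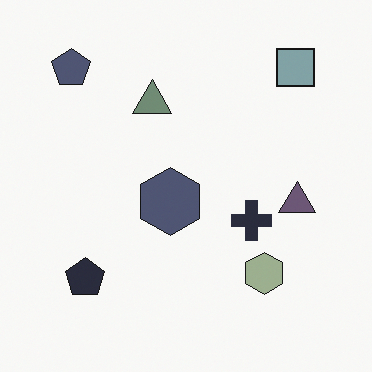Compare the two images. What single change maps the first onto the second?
Made much more muted (saturation change).

All colors are more muted and greyish — a global saturation change.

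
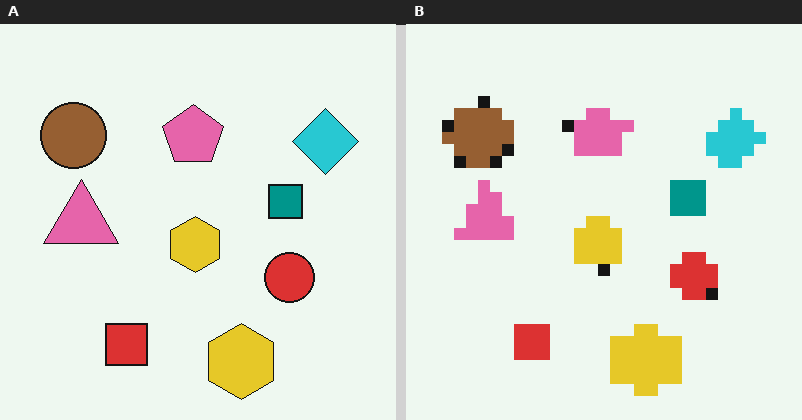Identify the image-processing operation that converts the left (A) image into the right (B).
The transformation is: coarsely pixelated.

Shapes are reduced to large square blocks; fine edges and outlines are lost — a downscale-then-upscale (mosaic) effect.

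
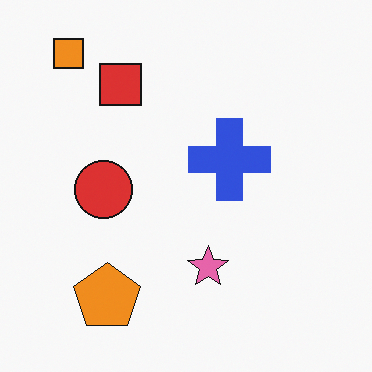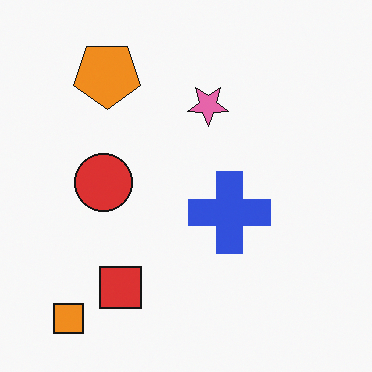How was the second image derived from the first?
The transformation is: flipped vertically (top ↔ bottom).

The orange square is in the top-left of the first image and the bottom-left of the second — shapes on opposite sides of the horizontal midline have swapped in a mirror flip.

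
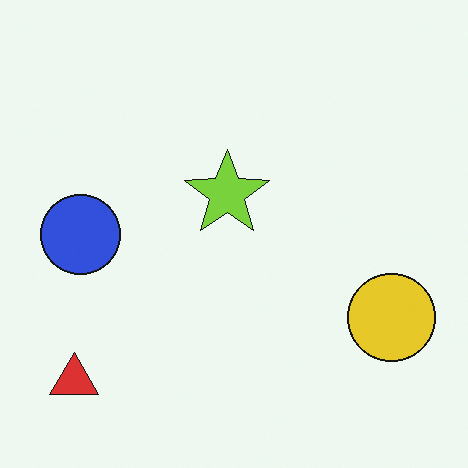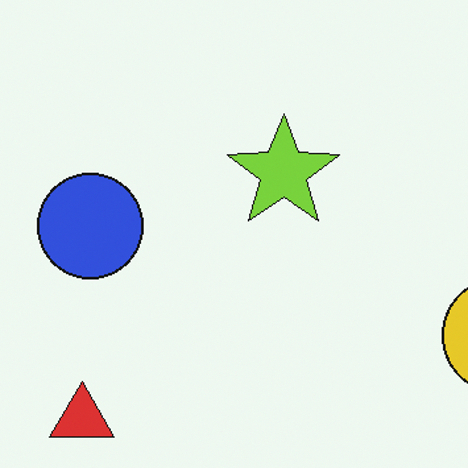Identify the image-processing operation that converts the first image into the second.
Cropped to a modestly smaller region and rescaled.

The visible shapes are larger and the field of view is narrower; shapes near the original edges may be partly or wholly outside the frame — a crop-and-rescale.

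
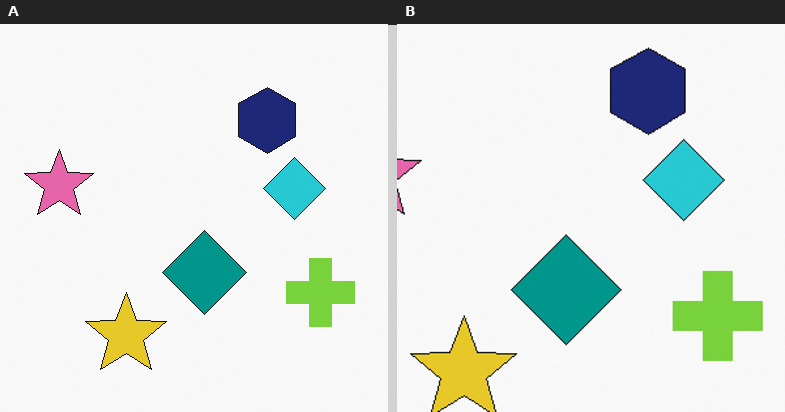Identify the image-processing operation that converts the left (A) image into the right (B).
This is the original image cropped slightly and scaled back up.

The visible shapes are larger and the field of view is narrower; shapes near the original edges may be partly or wholly outside the frame — a crop-and-rescale.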